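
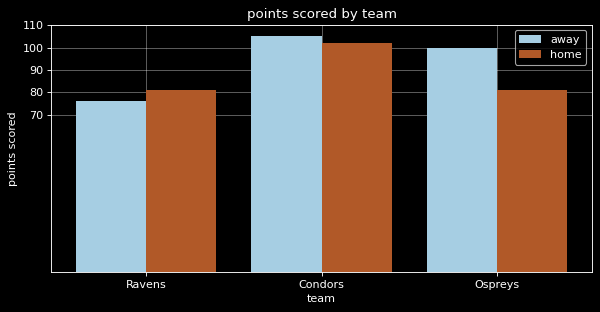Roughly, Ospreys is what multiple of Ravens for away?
Ospreys ≈ 100, Ravens ≈ 80; 100/80 ≈ 1.25.

≈ 1.25×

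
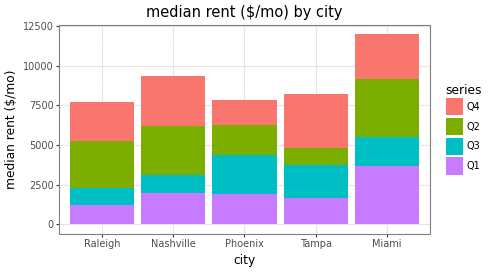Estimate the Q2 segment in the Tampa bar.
≈ 1000

Q2 top ≈ 5000, bottom ≈ 4000; segment ≈ 1000.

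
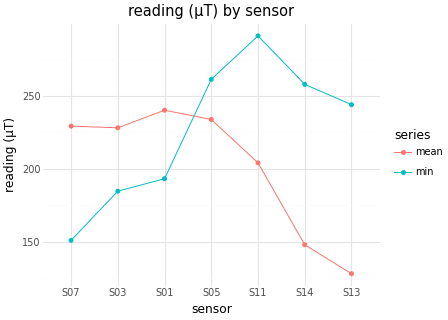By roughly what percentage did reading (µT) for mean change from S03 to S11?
≈ -9.1%

S03 ≈ 220, S11 ≈ 200; (200 − 220) / 220 ≈ -9.1%.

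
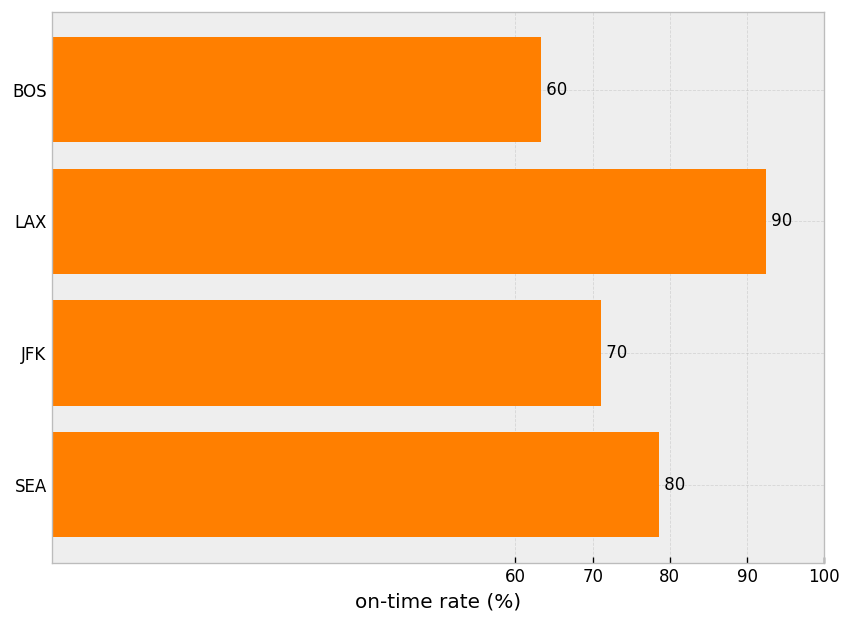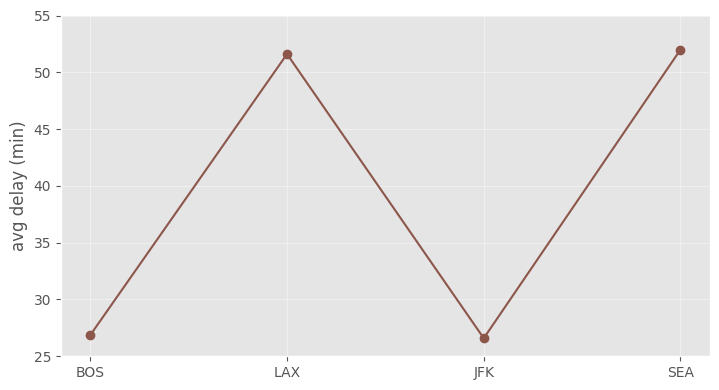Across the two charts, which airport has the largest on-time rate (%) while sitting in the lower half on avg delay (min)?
Chart 2 median avg delay (min) ≈ 40; below-median airports: BOS, JFK. Among those, JFK has the highest on-time rate (%) (≈ 70).

JFK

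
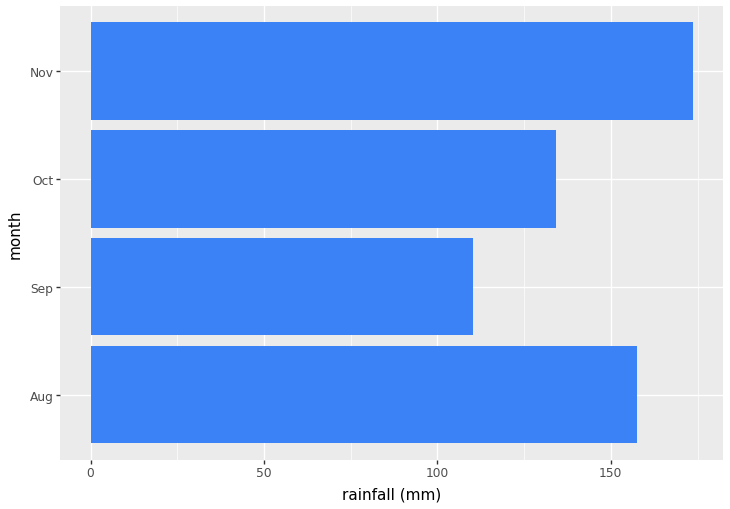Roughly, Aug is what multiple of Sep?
≈ 1.33×

Aug ≈ 160, Sep ≈ 120; 160/120 ≈ 1.33.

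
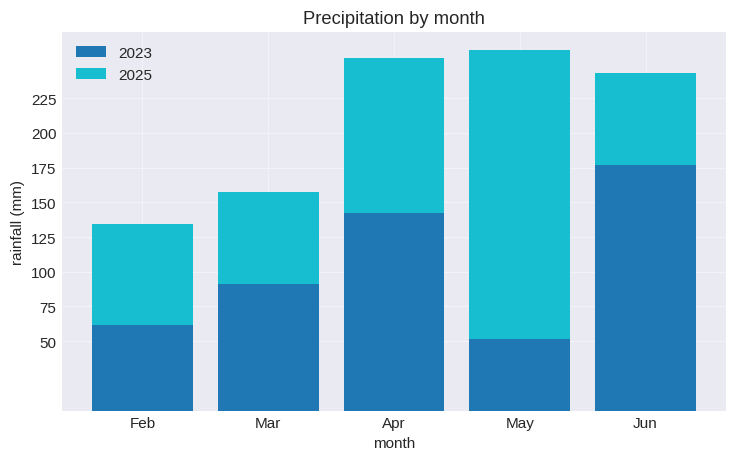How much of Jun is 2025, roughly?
≈ 75

2025 top ≈ 250, bottom ≈ 175; segment ≈ 75.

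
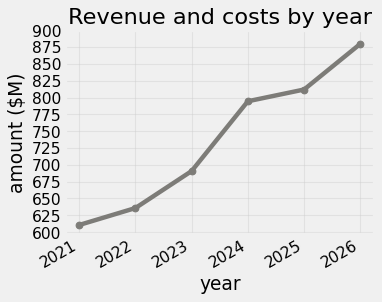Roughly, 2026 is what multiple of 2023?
≈ 1.25×

2026 ≈ 875, 2023 ≈ 700; 875/700 ≈ 1.25.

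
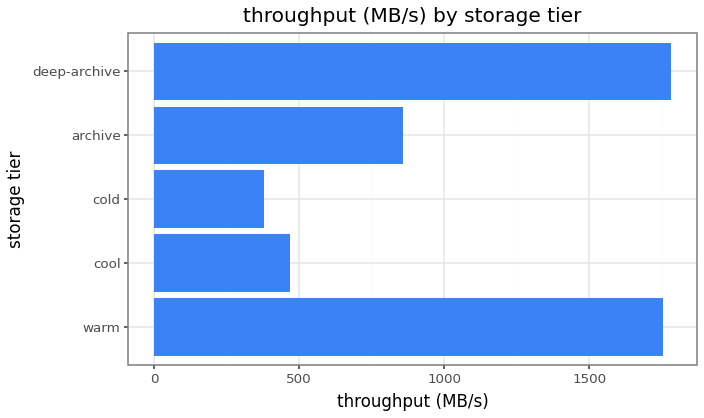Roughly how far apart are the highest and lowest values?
Max deep-archive ≈ 1800, min cold ≈ 400; range ≈ 1400.

≈ 1400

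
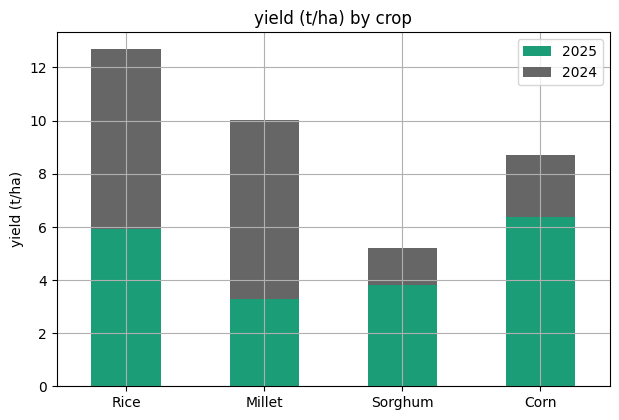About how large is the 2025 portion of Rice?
2025 top ≈ 6, bottom ≈ 0; segment ≈ 6.

≈ 6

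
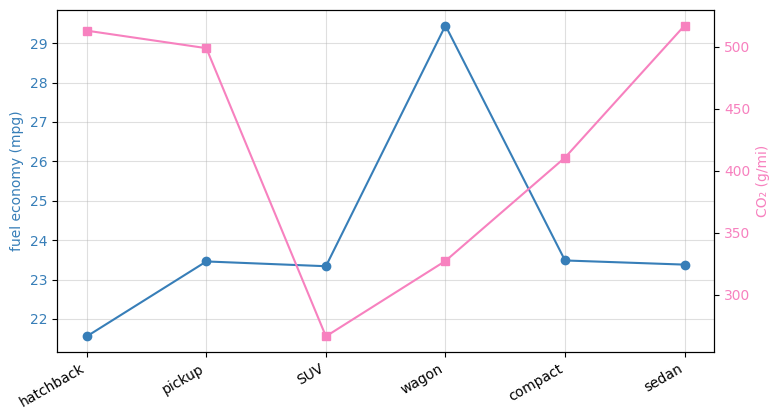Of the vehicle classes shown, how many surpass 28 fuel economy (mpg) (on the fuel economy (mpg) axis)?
1

Above 28: wagon.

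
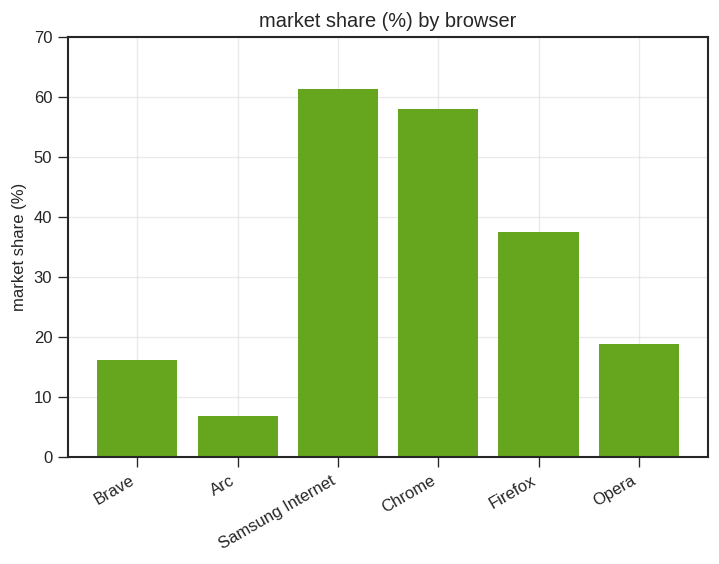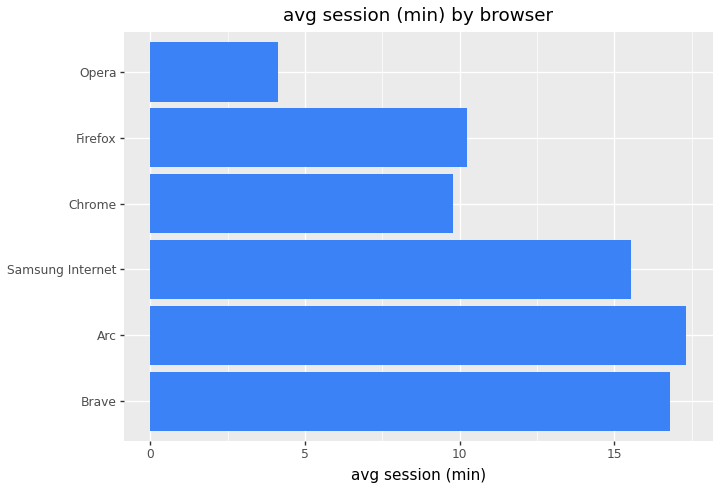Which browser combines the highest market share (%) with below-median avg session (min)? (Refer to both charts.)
Chrome

Chart 2 median avg session (min) ≈ 12; below-median browsers: Chrome, Firefox, Opera. Among those, Chrome has the highest market share (%) (≈ 60).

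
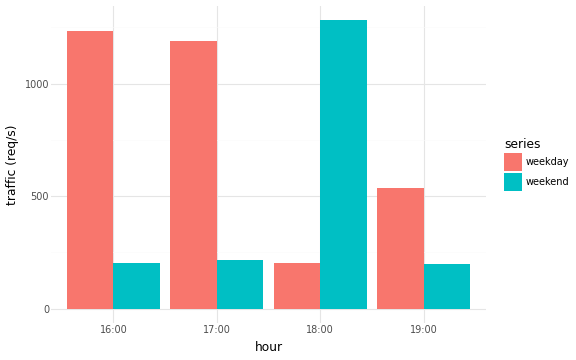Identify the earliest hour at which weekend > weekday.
18:00

17:00: weekend ≈ 200 vs weekday ≈ 1200 (not yet); 18:00: weekend ≈ 1200 vs weekday ≈ 200 (first crossover).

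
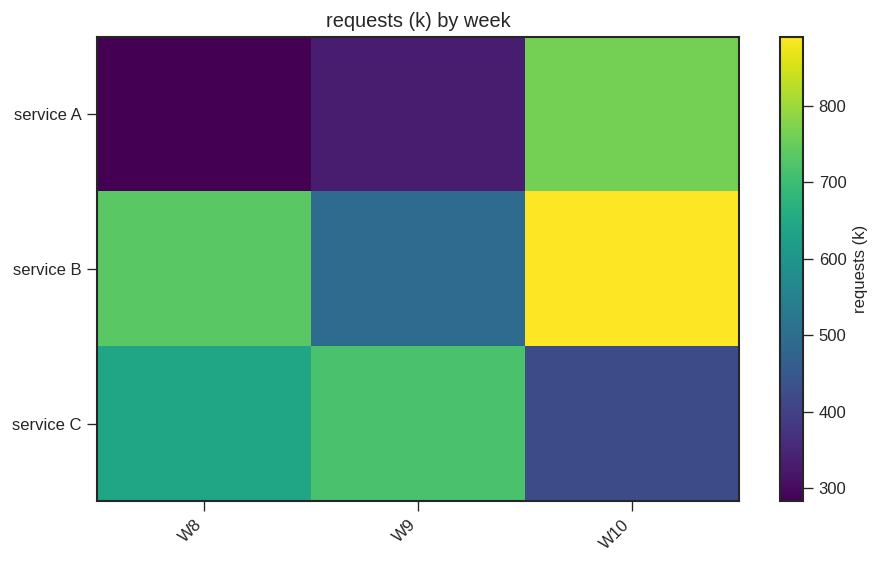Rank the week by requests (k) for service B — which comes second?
W8

Top 3 for service B: W10 ≈ 900, W8 ≈ 700, W9 ≈ 500.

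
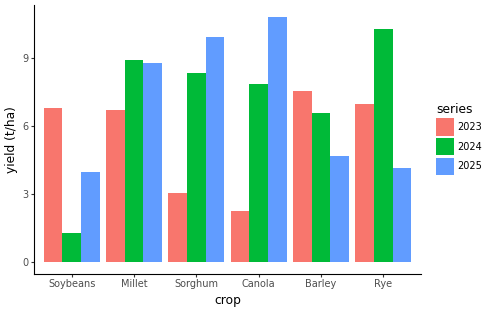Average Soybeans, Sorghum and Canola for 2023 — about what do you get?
(7 + 3 + 2) / 3 ≈ 4.

≈ 4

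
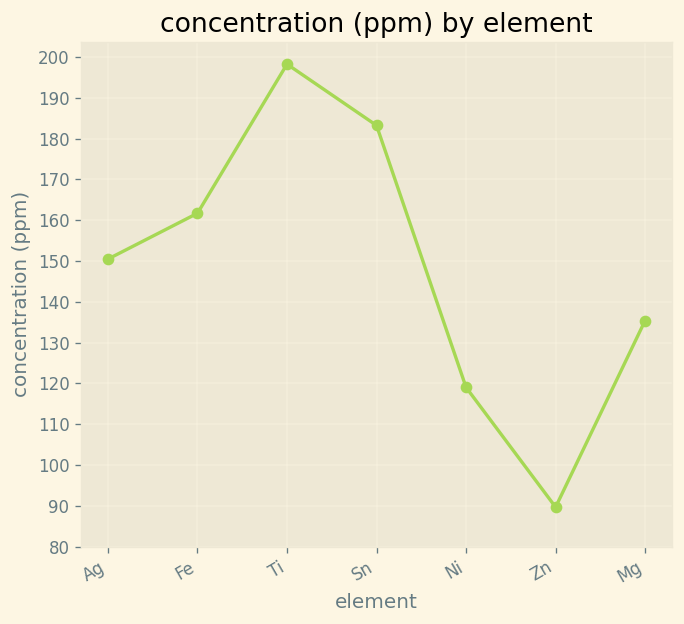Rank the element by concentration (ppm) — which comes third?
Fe

Top 4: Ti ≈ 200, Sn ≈ 180, Fe ≈ 160, Ag ≈ 150.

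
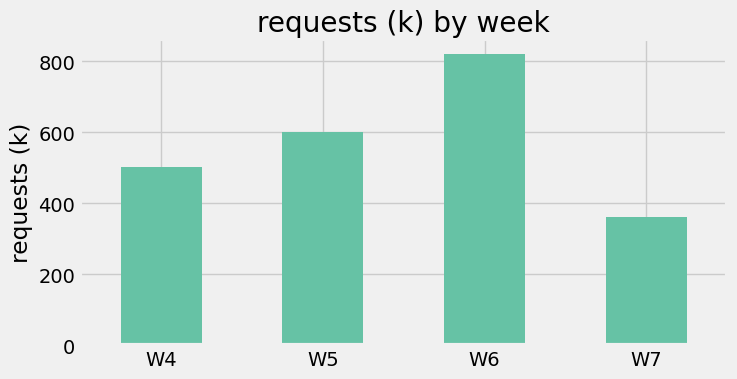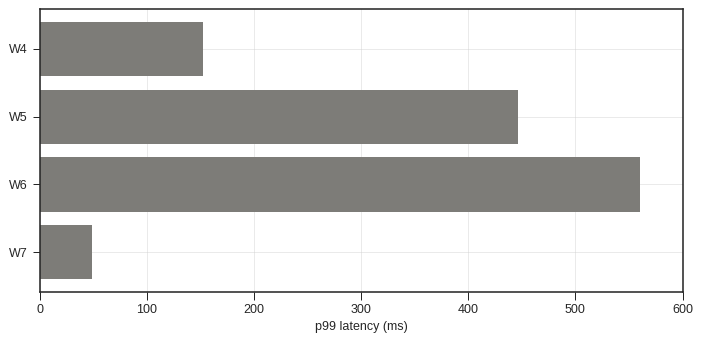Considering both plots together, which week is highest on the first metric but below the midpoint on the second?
Chart 2 median p99 latency (ms) ≈ 300; below-median weeks: W4, W7. Among those, W4 has the highest requests (k) (≈ 500).

W4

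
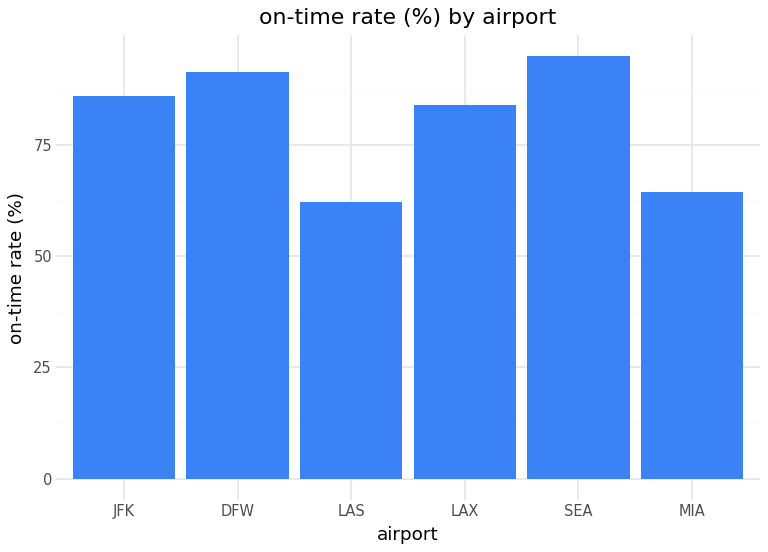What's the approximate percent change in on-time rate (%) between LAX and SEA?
LAX ≈ 80, SEA ≈ 90; (90 − 80) / 80 ≈ +12.5%.

≈ +12.5%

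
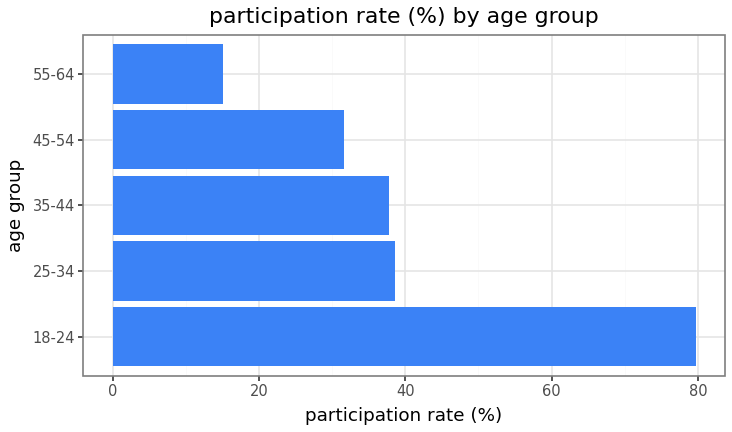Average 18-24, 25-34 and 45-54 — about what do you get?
≈ 50

(80 + 40 + 30) / 3 ≈ 50.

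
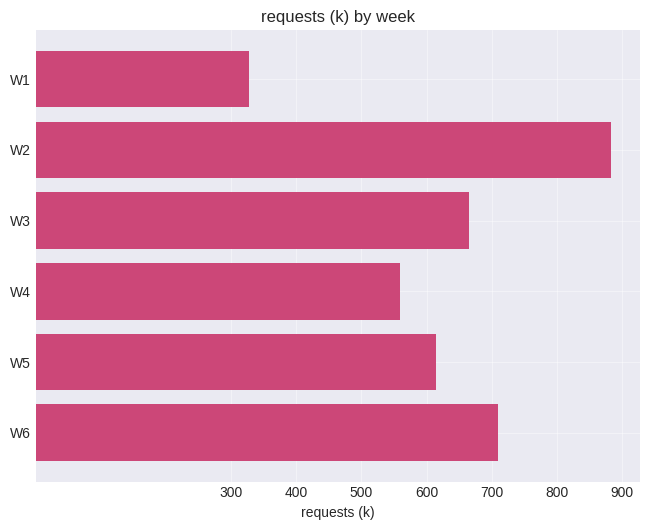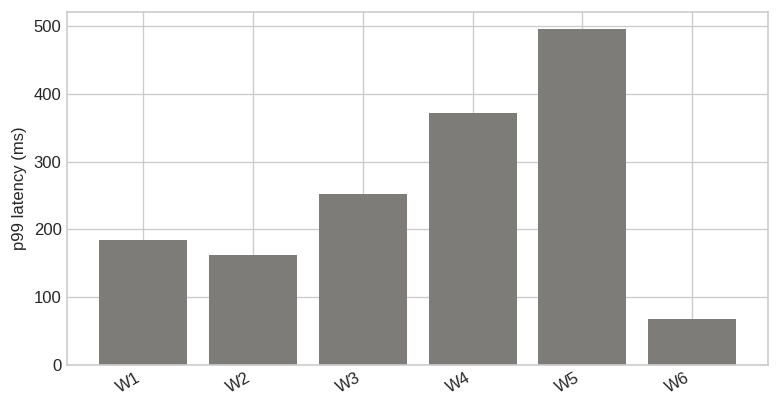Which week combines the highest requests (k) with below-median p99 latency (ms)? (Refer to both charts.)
W2

Chart 2 median p99 latency (ms) ≈ 200; below-median weeks: W1, W2, W6. Among those, W2 has the highest requests (k) (≈ 900).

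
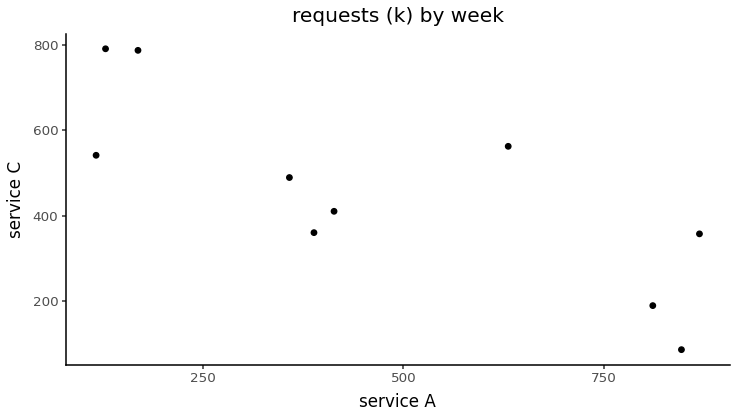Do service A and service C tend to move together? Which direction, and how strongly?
Points are negatively correlated; strong (|r| ≈ 0.8).

negative, strong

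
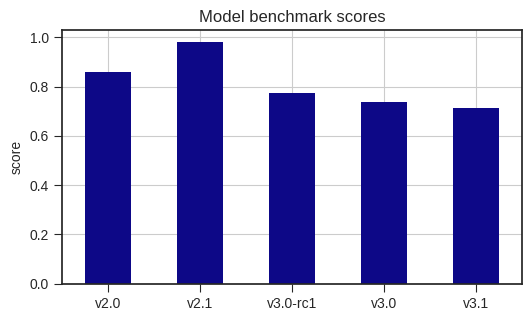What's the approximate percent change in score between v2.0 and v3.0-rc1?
≈ -11.1%

v2.0 ≈ 0.9, v3.0-rc1 ≈ 0.8; (0.8 − 0.9) / 0.9 ≈ -11.1%.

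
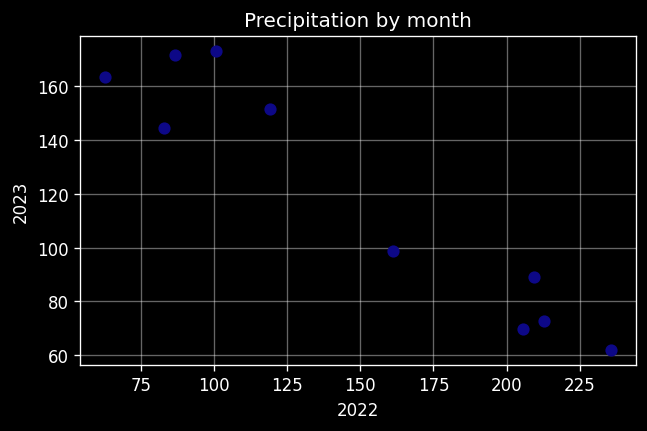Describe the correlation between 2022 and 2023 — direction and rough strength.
Points are negatively correlated; strong (|r| ≈ 1.0).

negative, strong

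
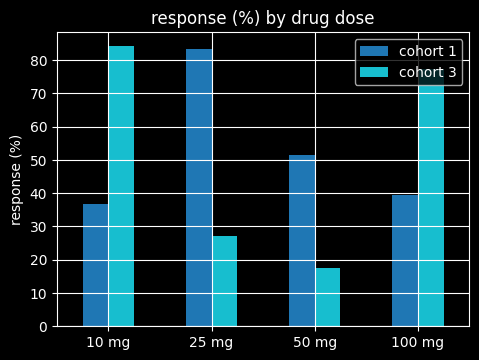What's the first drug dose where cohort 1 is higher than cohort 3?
25 mg

10 mg: cohort 1 ≈ 40 vs cohort 3 ≈ 80 (not yet); 25 mg: cohort 1 ≈ 80 vs cohort 3 ≈ 30 (first crossover).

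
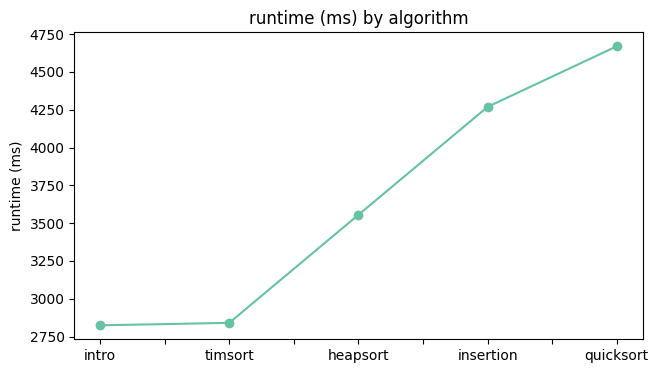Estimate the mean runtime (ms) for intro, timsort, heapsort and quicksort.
(2800 + 2800 + 3600 + 4600) / 4 ≈ 3450.

≈ 3450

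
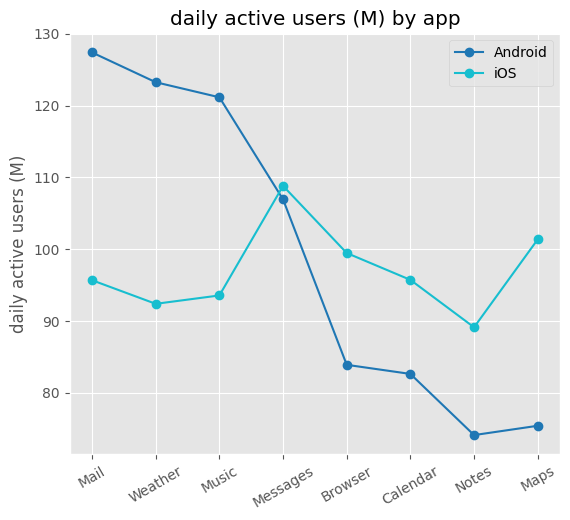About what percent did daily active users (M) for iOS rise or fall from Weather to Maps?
Weather ≈ 90, Maps ≈ 100; (100 − 90) / 90 ≈ +11.1%.

≈ +11.1%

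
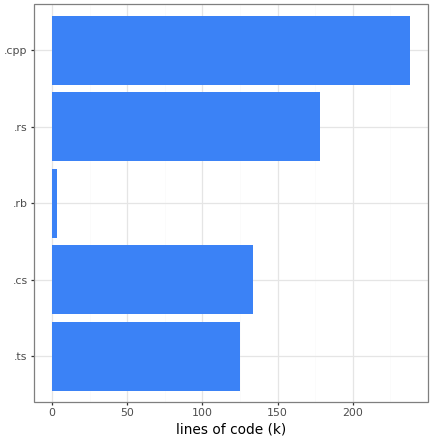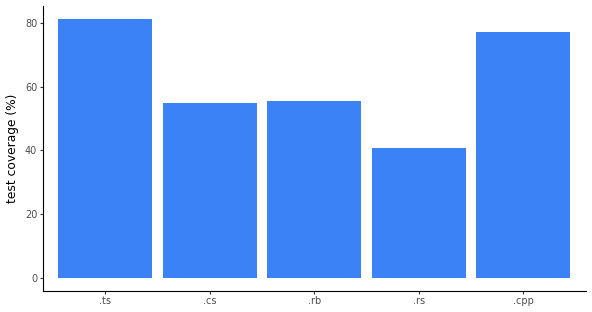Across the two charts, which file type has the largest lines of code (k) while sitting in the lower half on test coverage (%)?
.rs

Chart 2 median test coverage (%) ≈ 60; below-median file types: .cs, .rs. Among those, .rs has the highest lines of code (k) (≈ 175).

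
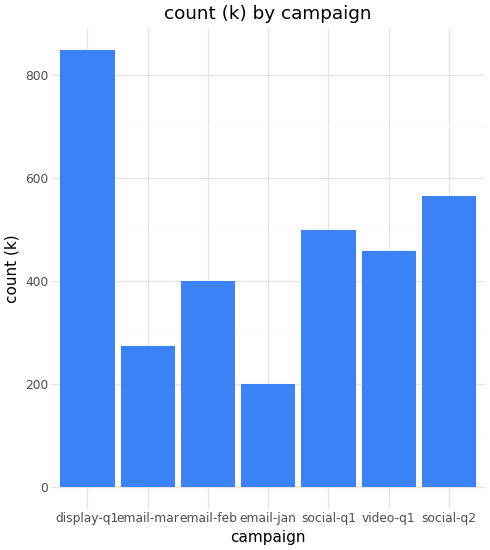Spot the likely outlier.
display-q1

display-q1 ≈ 800; the rest sit between ≈ 200 and ≈ 600.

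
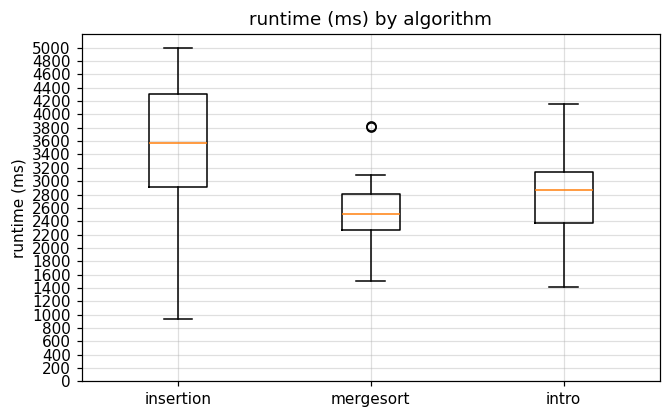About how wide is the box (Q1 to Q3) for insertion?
Q3 ≈ 4400, Q1 ≈ 3000; IQR ≈ 1400.

≈ 1400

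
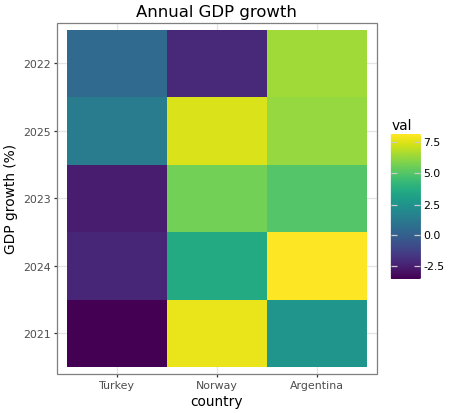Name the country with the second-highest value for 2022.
Turkey

Top 3 for 2022: Argentina ≈ 6, Turkey ≈ 0, Norway ≈ -2.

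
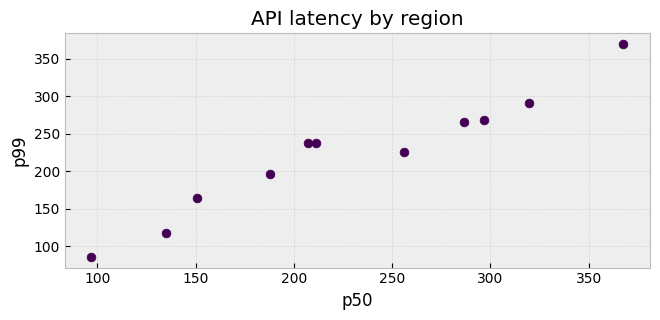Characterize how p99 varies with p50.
positive, strong

Points are positively correlated; strong (|r| ≈ 1.0).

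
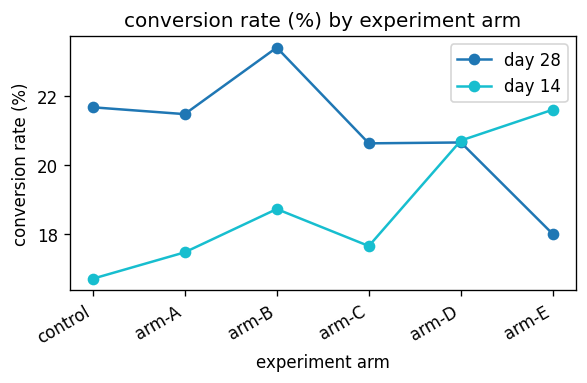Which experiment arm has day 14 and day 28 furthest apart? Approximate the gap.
control: day 14 ≈ 17, day 28 ≈ 22 → gap ≈ 5. Next-largest (arm-B) is only ≈ 4.

control, ≈ 5 %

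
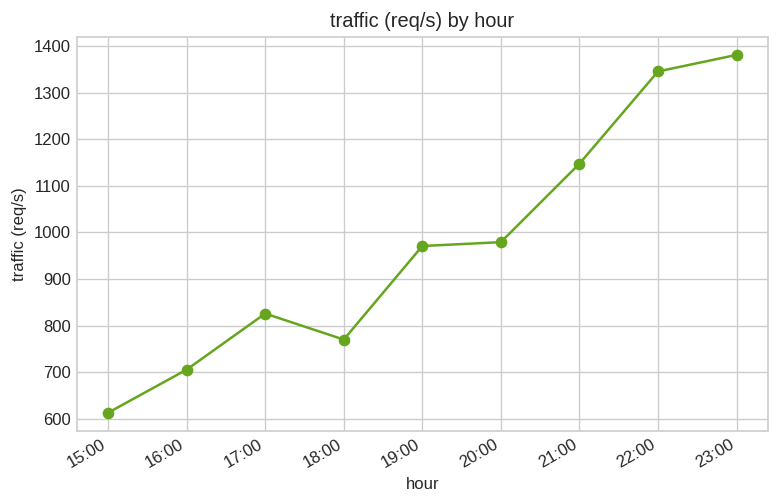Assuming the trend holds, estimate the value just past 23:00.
Last three: 1100, 1300, 1400 → slope ≈ 150/step → next ≈ 1550.

≈ 1550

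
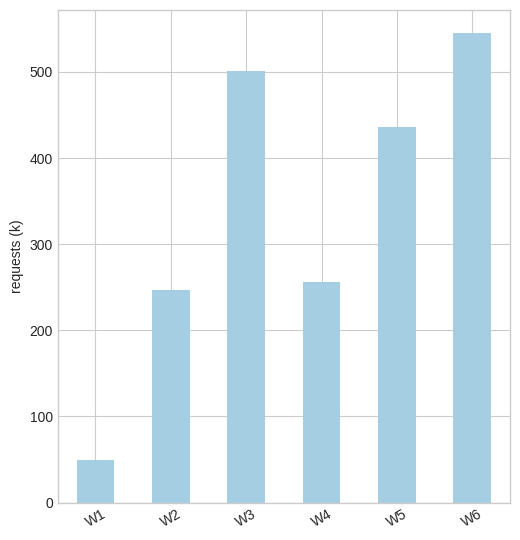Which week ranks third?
W5

Top 4: W6 ≈ 550, W3 ≈ 500, W5 ≈ 450, W4 ≈ 250.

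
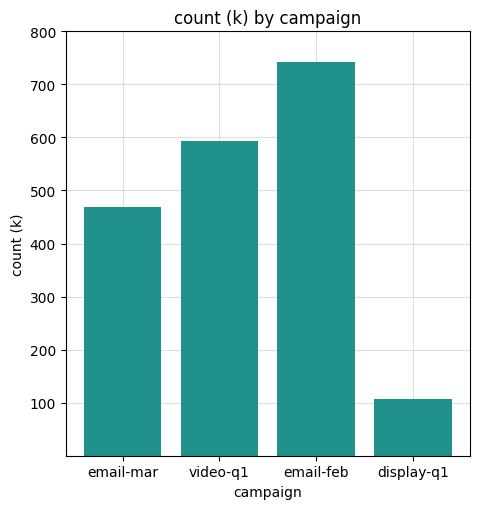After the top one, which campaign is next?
video-q1

Top 3: email-feb ≈ 700, video-q1 ≈ 600, email-mar ≈ 500.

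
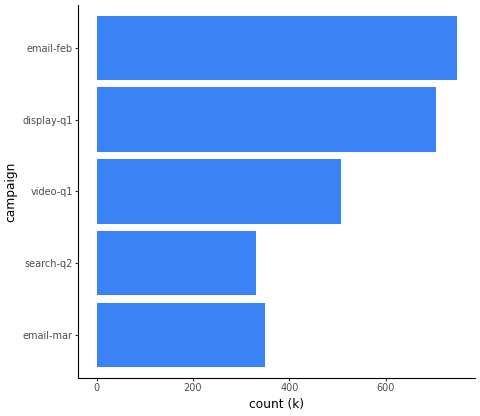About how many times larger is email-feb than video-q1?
email-feb ≈ 700, video-q1 ≈ 500; 700/500 ≈ 1.4.

≈ 1.4×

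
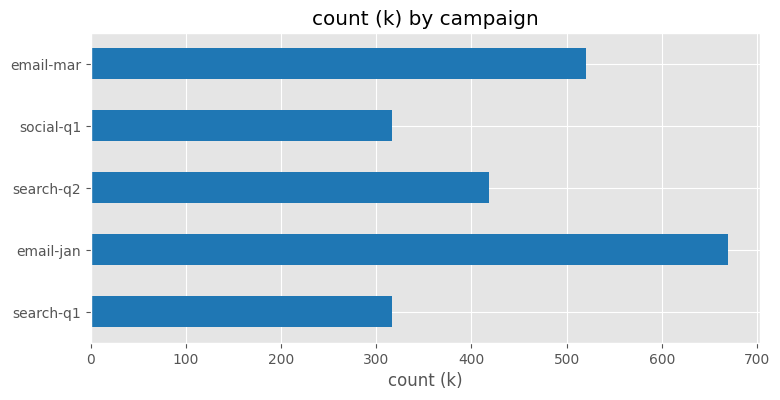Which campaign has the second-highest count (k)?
email-mar

Top 3: email-jan ≈ 700, email-mar ≈ 500, search-q2 ≈ 400.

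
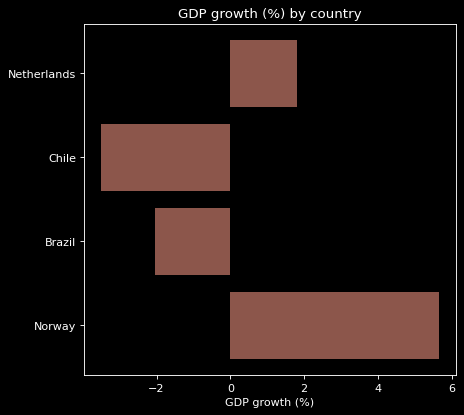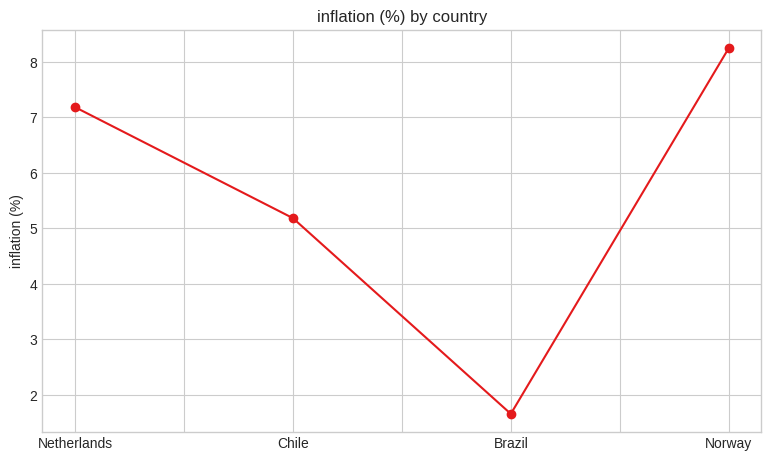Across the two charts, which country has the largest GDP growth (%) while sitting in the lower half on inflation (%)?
Brazil

Chart 2 median inflation (%) ≈ 6; below-median countries: Chile, Brazil. Among those, Brazil has the highest GDP growth (%) (≈ -2).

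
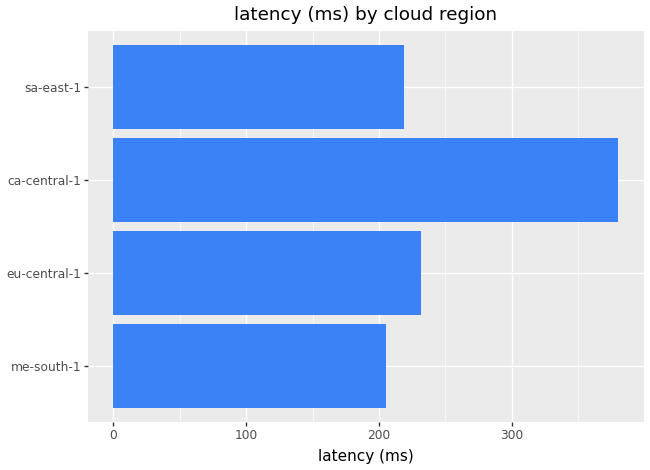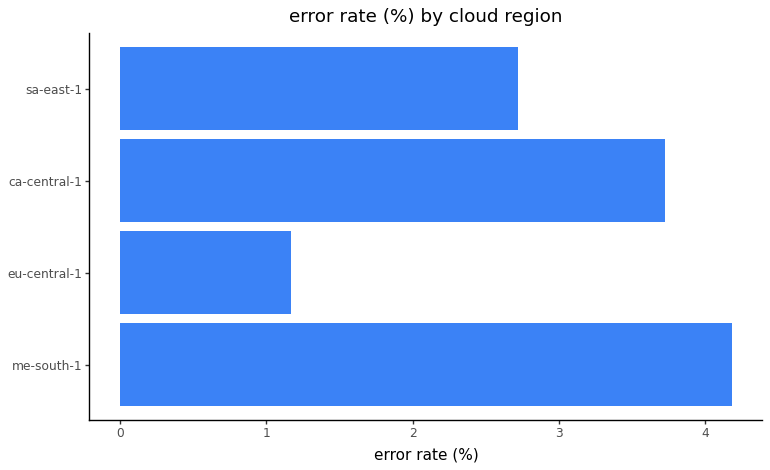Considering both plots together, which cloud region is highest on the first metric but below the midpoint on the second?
eu-central-1

Chart 2 median error rate (%) ≈ 3; below-median cloud regions: eu-central-1, sa-east-1. Among those, eu-central-1 has the highest latency (ms) (≈ 250).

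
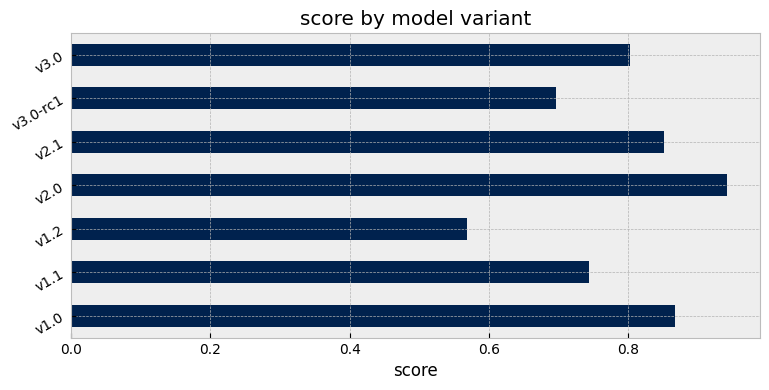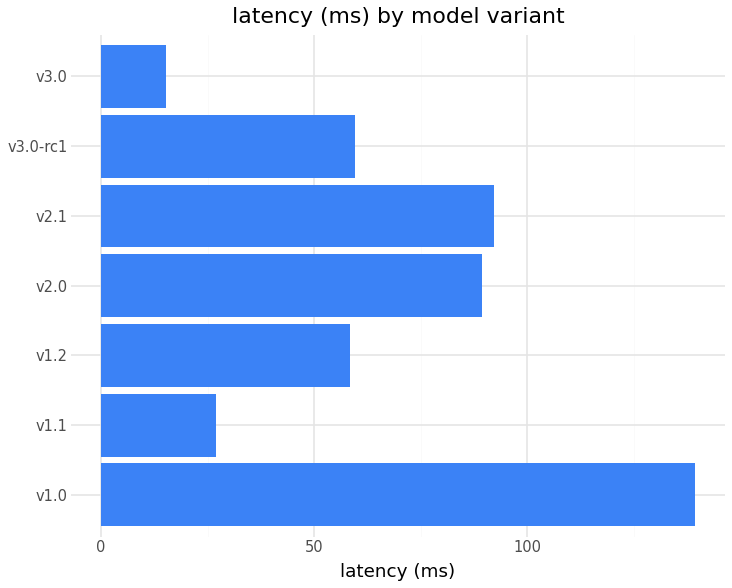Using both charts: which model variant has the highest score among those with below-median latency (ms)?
v3.0

Chart 2 median latency (ms) ≈ 60; below-median model variants: v1.1, v1.2, v3.0. Among those, v3.0 has the highest score (≈ 0.8).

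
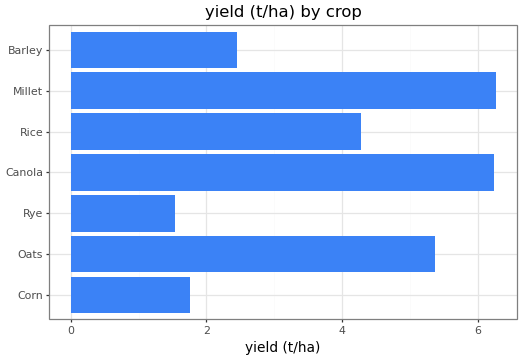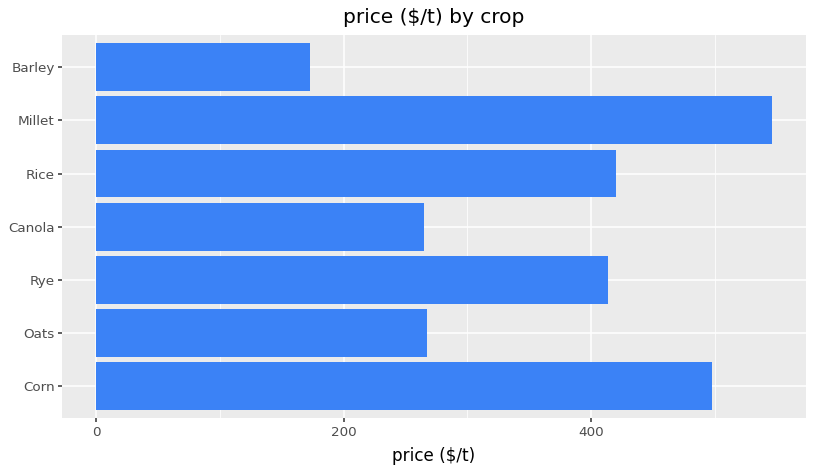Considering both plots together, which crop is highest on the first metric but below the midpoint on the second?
Chart 2 median price ($/t) ≈ 400; below-median crops: Oats, Canola, Barley. Among those, Canola has the highest yield (t/ha) (≈ 6).

Canola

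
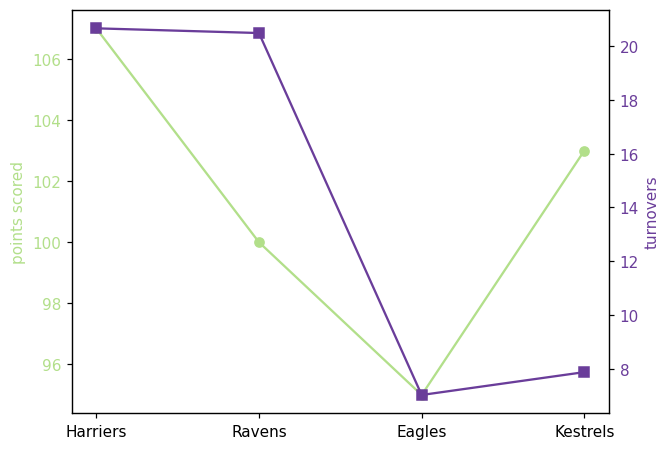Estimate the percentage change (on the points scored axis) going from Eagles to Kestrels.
Eagles ≈ 95, Kestrels ≈ 103; (103 − 95) / 95 ≈ +8.4%.

≈ +8.4%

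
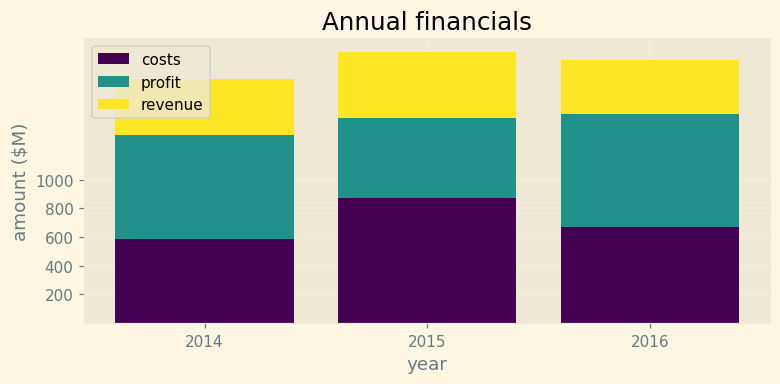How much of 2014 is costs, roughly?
costs top ≈ 600, bottom ≈ 0; segment ≈ 600.

≈ 600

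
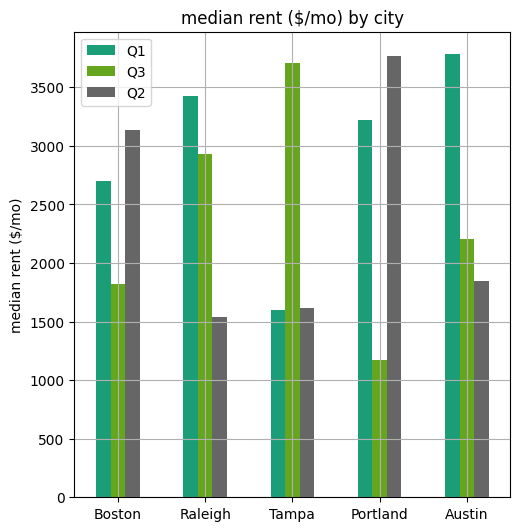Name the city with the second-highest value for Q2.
Top 3 for Q2: Portland ≈ 4000, Boston ≈ 3000, Austin ≈ 2000.

Boston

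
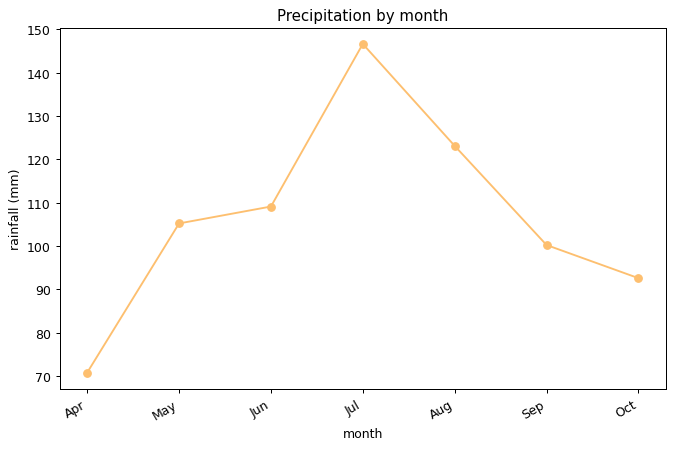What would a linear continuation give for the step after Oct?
≈ 75

Last three: 120, 100, 90 → slope ≈ -15/step → next ≈ 75.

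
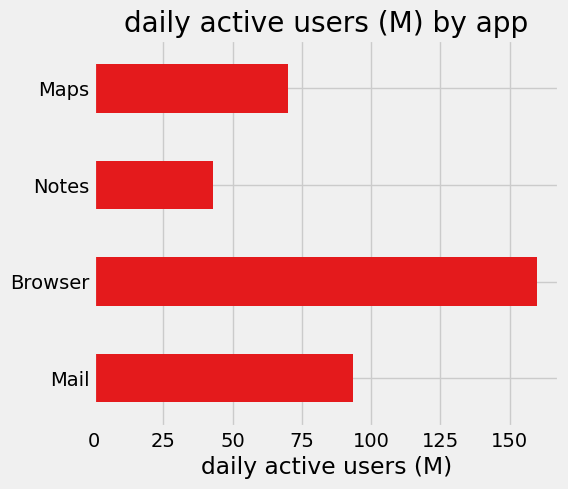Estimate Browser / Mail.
≈ 1.6×

Browser ≈ 160, Mail ≈ 100; 160/100 ≈ 1.6.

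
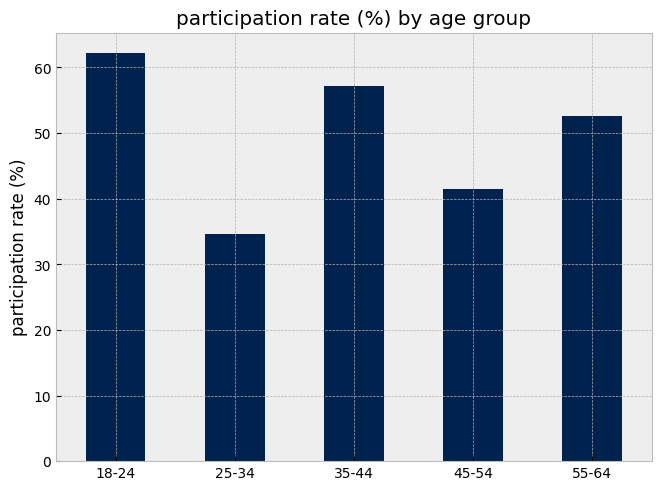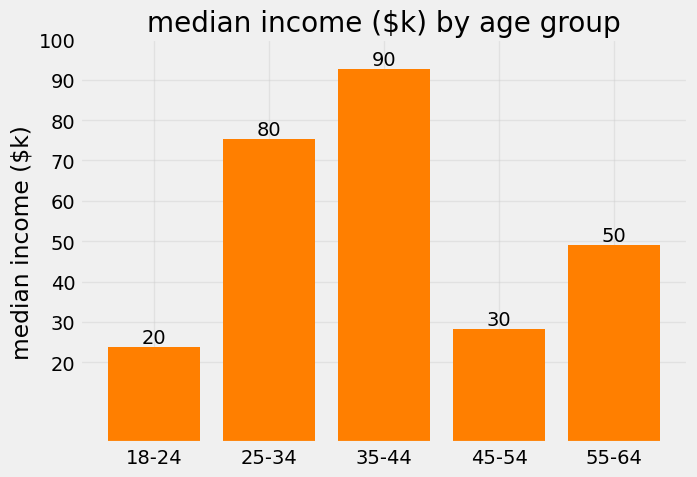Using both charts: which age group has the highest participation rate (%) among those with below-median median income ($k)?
18-24

Chart 2 median median income ($k) ≈ 50; below-median age groups: 18-24, 45-54. Among those, 18-24 has the highest participation rate (%) (≈ 60).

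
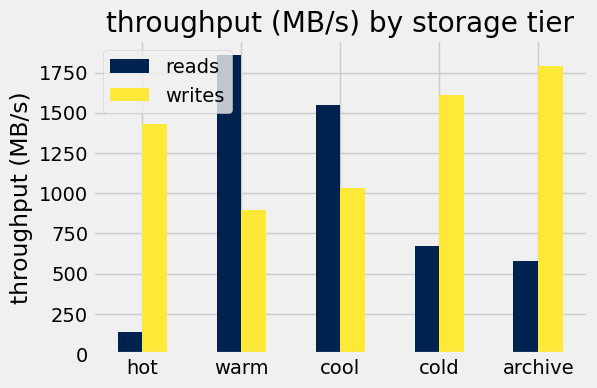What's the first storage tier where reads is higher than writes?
warm

hot: reads ≈ 200 vs writes ≈ 1400 (not yet); warm: reads ≈ 1800 vs writes ≈ 800 (first crossover).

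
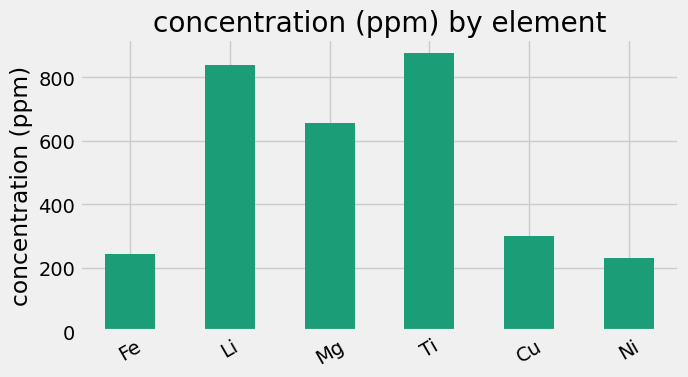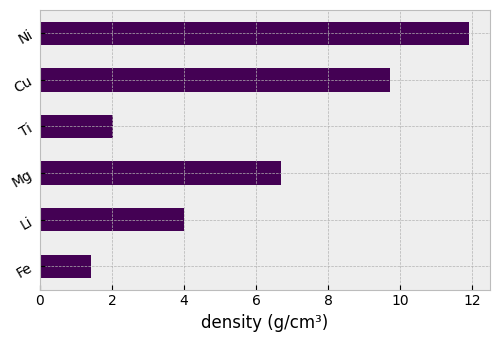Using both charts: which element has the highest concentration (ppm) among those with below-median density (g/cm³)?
Chart 2 median density (g/cm³) ≈ 6; below-median elements: Fe, Li, Ti. Among those, Ti has the highest concentration (ppm) (≈ 900).

Ti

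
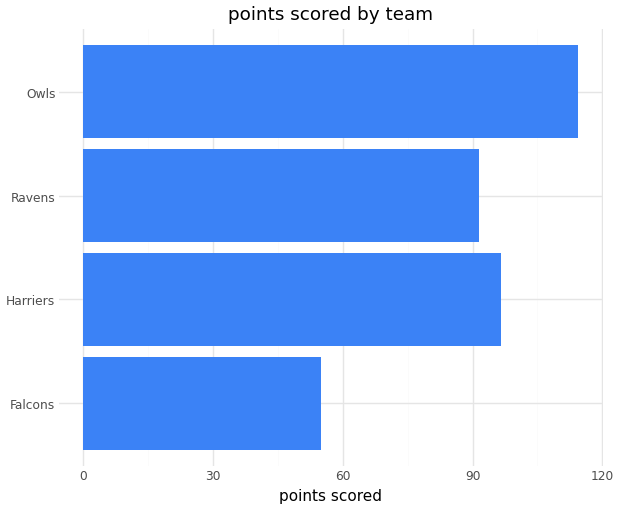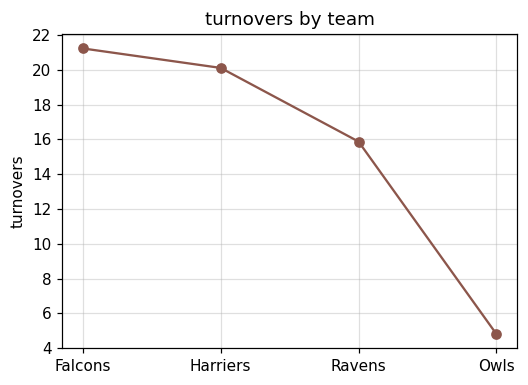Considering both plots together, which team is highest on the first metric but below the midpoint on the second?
Chart 2 median turnovers ≈ 18; below-median teams: Ravens, Owls. Among those, Owls has the highest points scored (≈ 120).

Owls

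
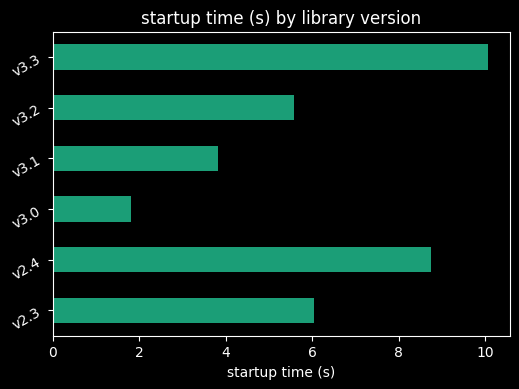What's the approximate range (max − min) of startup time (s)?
Max v3.3 ≈ 10, min v3.0 ≈ 2; range ≈ 8.

≈ 8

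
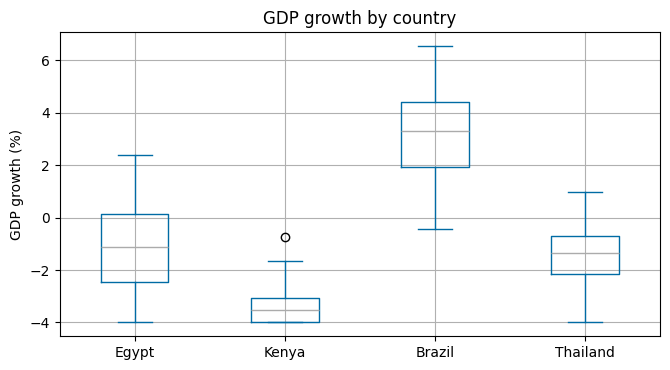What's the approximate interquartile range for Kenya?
Q3 ≈ -3, Q1 ≈ -4; IQR ≈ 1.

≈ 1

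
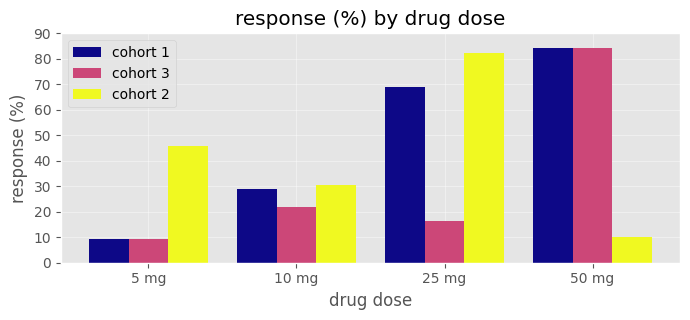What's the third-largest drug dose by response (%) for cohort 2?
Top 4 for cohort 2: 25 mg ≈ 80, 5 mg ≈ 50, 10 mg ≈ 30, 50 mg ≈ 10.

10 mg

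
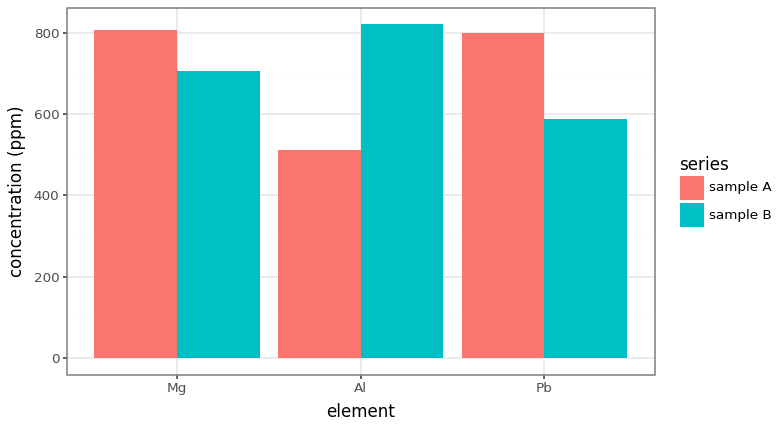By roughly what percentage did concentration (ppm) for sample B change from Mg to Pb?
≈ -14.3%

Mg ≈ 700, Pb ≈ 600; (600 − 700) / 700 ≈ -14.3%.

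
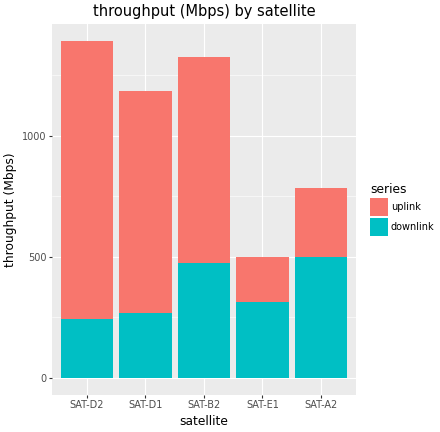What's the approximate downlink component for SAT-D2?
downlink top ≈ 200, bottom ≈ 0; segment ≈ 200.

≈ 200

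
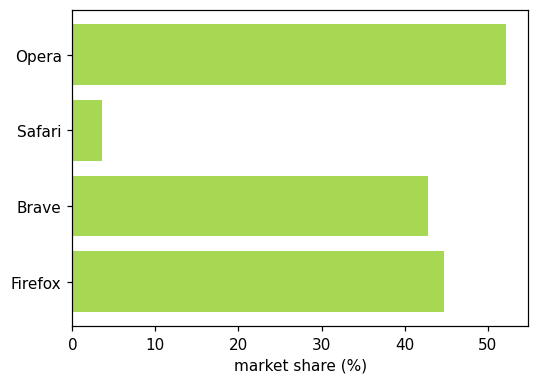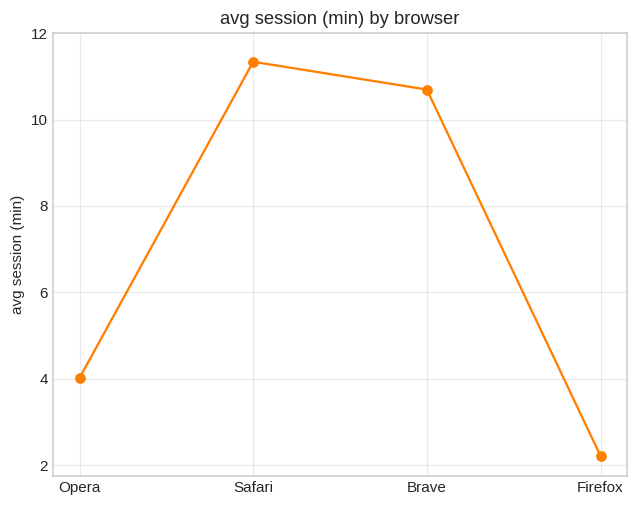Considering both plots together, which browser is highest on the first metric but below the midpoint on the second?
Opera

Chart 2 median avg session (min) ≈ 8; below-median browsers: Opera, Firefox. Among those, Opera has the highest market share (%) (≈ 50).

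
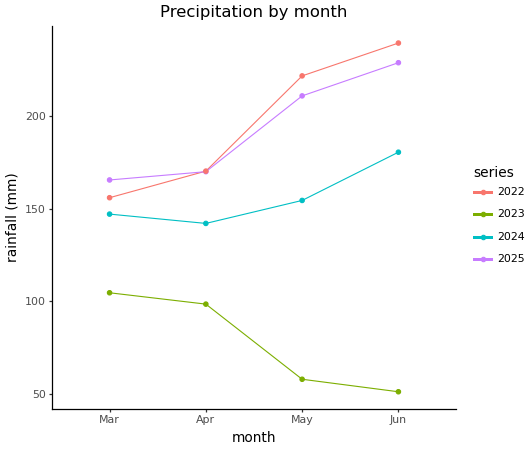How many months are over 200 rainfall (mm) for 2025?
Above 200: May, Jun.

2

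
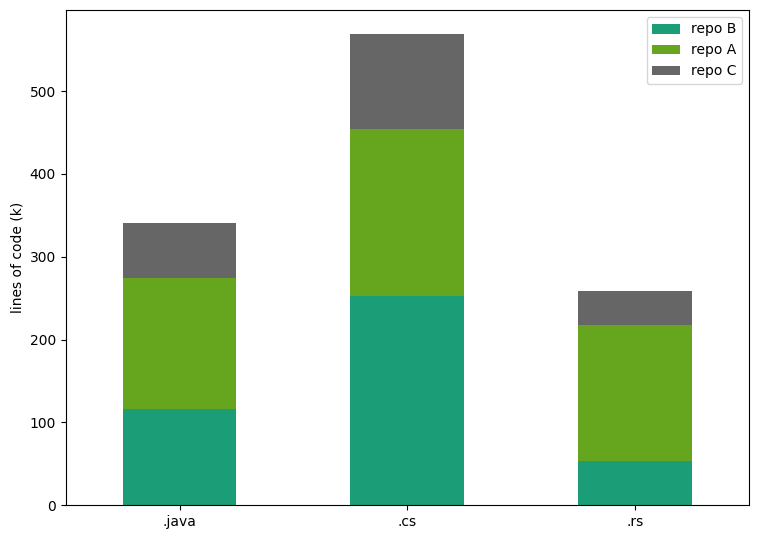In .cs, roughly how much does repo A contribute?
≈ 200

repo A top ≈ 450, bottom ≈ 250; segment ≈ 200.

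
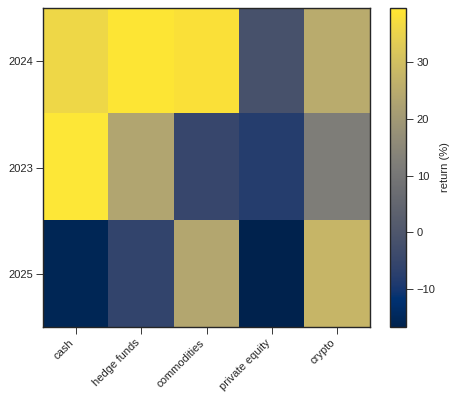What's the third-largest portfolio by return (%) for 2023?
Top 4 for 2023: cash ≈ 40, hedge funds ≈ 25, crypto ≈ 10, commodities ≈ -5.

crypto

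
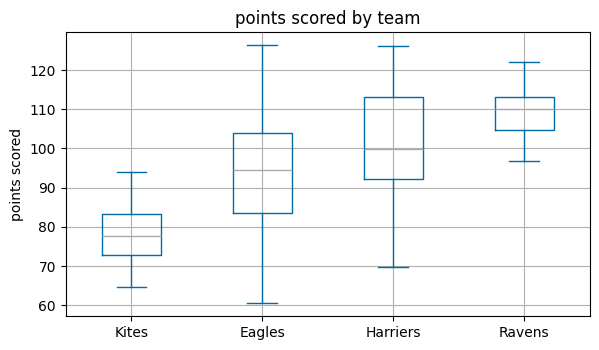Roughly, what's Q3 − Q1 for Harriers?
Q3 ≈ 115, Q1 ≈ 90; IQR ≈ 25.

≈ 25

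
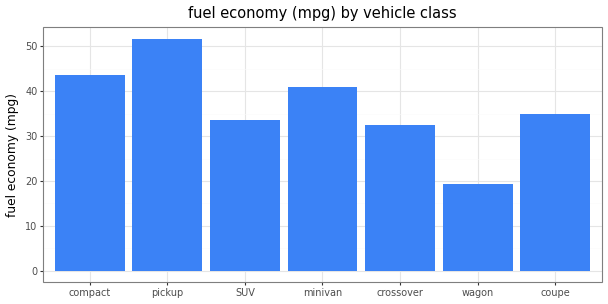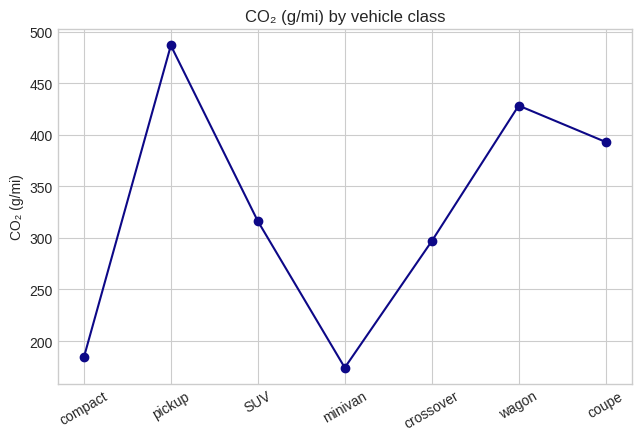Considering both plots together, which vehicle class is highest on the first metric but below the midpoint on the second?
Chart 2 median CO₂ (g/mi) ≈ 300; below-median vehicle classes: compact, minivan, crossover. Among those, compact has the highest fuel economy (mpg) (≈ 45).

compact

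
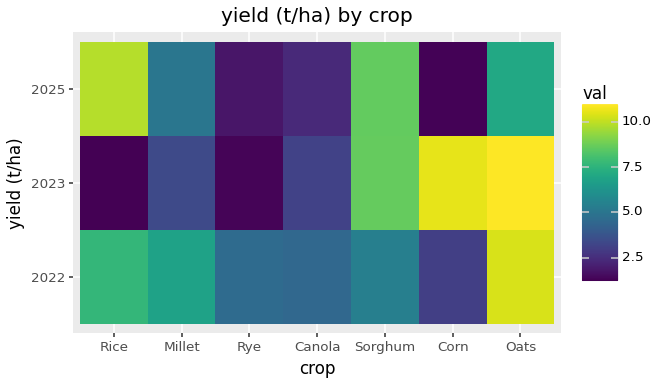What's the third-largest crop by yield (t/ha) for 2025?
Top 4 for 2025: Rice ≈ 10, Sorghum ≈ 9, Oats ≈ 7, Millet ≈ 5.

Oats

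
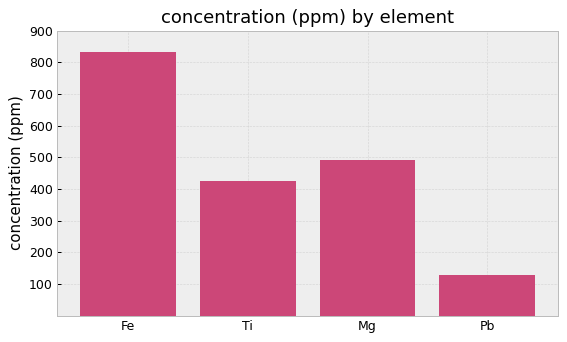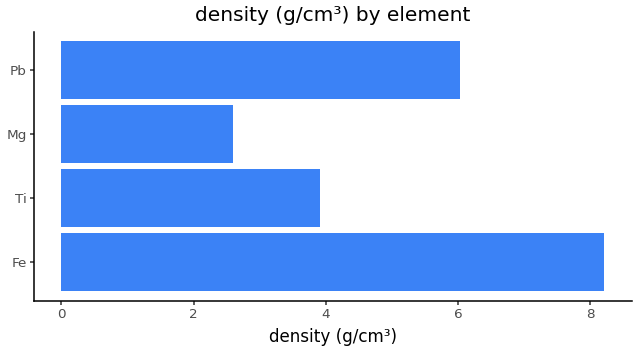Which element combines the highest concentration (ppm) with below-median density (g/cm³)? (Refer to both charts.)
Mg

Chart 2 median density (g/cm³) ≈ 5; below-median elements: Ti, Mg. Among those, Mg has the highest concentration (ppm) (≈ 500).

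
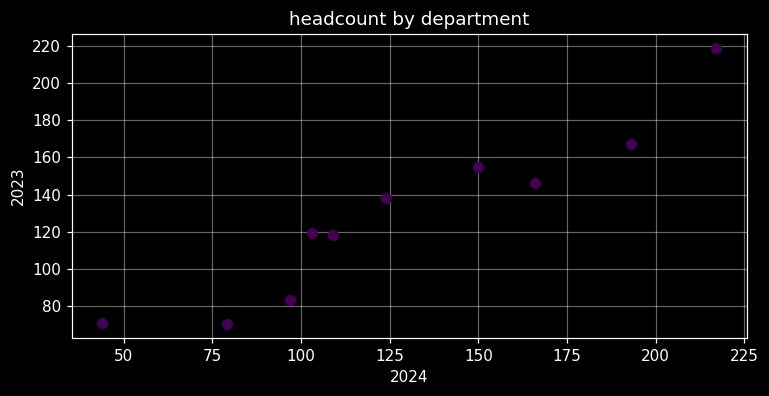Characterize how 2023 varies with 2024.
positive, strong

Points are positively correlated; strong (|r| ≈ 0.9).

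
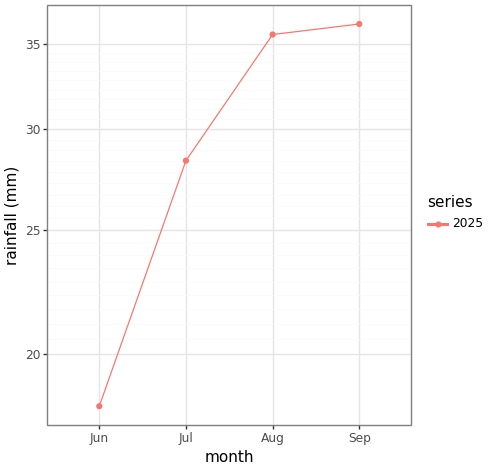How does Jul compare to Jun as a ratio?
Jul ≈ 28, Jun ≈ 18; 28/18 ≈ 1.56.

≈ 1.56×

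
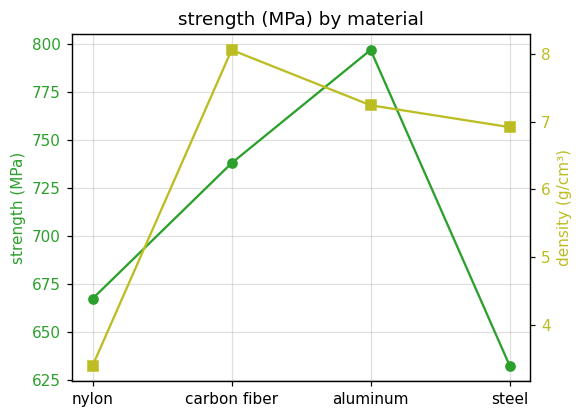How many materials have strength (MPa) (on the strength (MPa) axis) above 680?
Above 680: carbon fiber, aluminum.

2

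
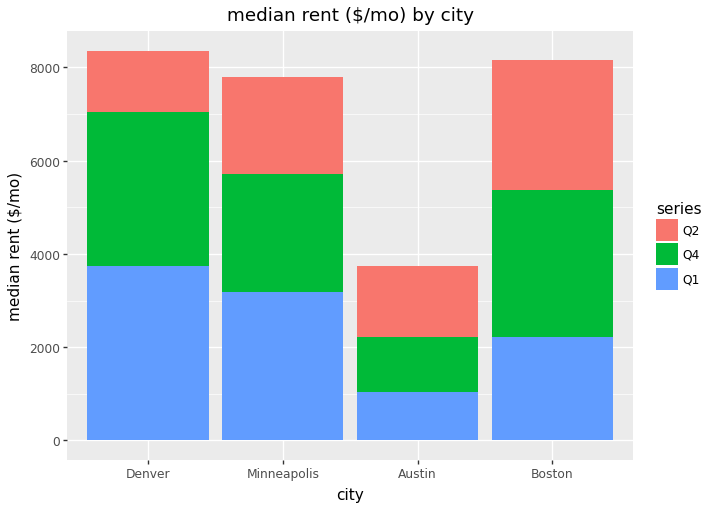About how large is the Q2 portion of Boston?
≈ 3000

Q2 top ≈ 8000, bottom ≈ 5000; segment ≈ 3000.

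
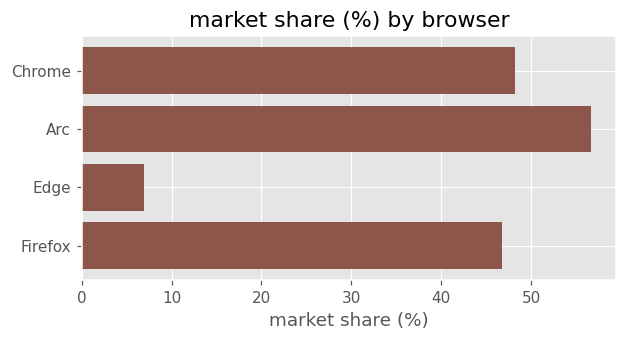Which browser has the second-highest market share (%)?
Chrome

Top 3: Arc ≈ 55, Chrome ≈ 50, Firefox ≈ 45.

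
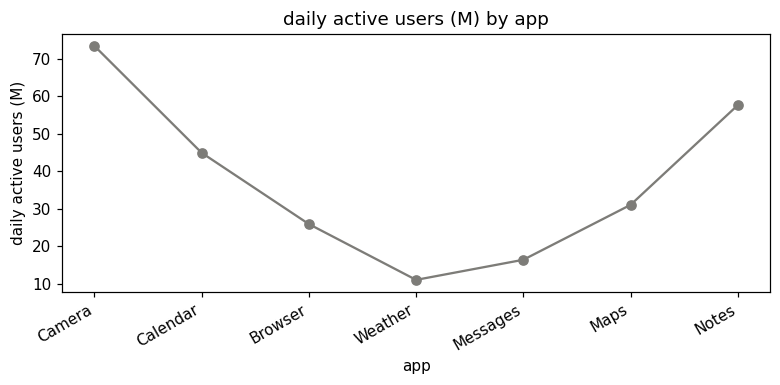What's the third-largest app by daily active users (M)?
Top 4: Camera ≈ 70, Notes ≈ 60, Calendar ≈ 40, Maps ≈ 30.

Calendar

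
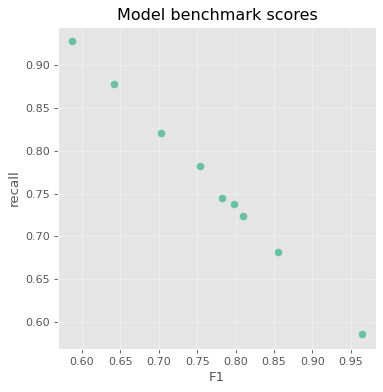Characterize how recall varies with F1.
negative, strong

Points are negatively correlated; strong (|r| ≈ 1.0).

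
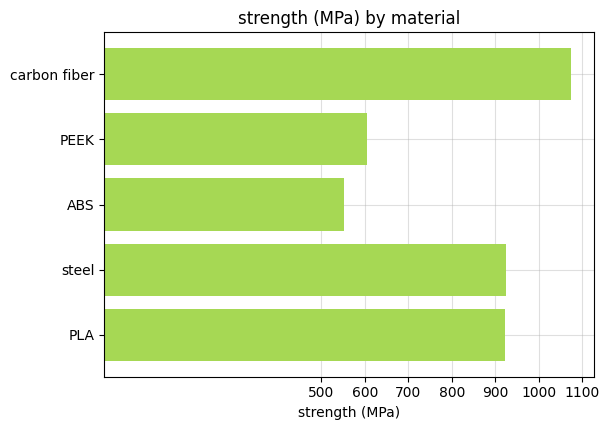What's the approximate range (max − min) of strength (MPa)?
Max carbon fiber ≈ 1100, min ABS ≈ 600; range ≈ 500.

≈ 500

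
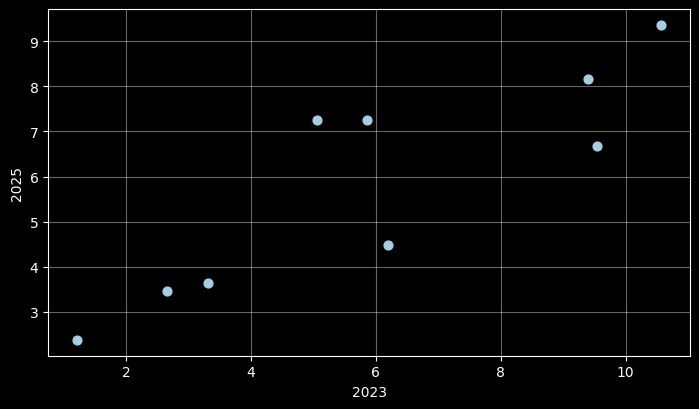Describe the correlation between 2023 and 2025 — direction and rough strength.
Points are positively correlated; strong (|r| ≈ 0.9).

positive, strong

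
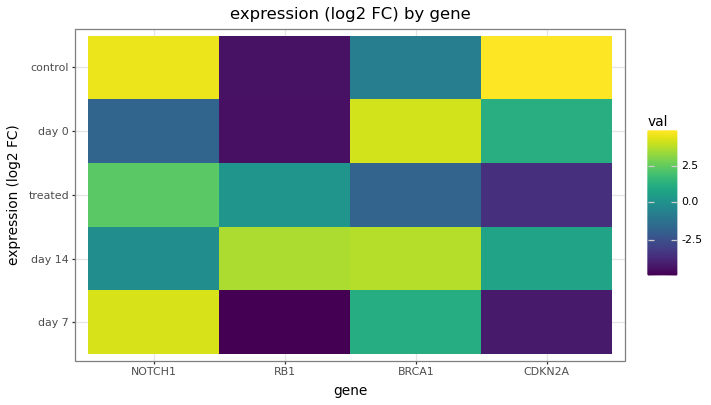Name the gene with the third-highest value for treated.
BRCA1

Top 4 for treated: NOTCH1 ≈ 2, RB1 ≈ 0, BRCA1 ≈ -2, CDKN2A ≈ -4.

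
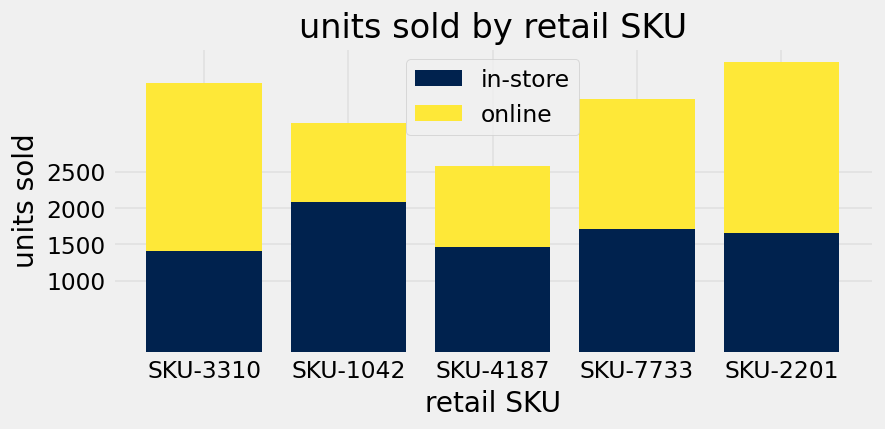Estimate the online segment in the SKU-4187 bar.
online top ≈ 2500, bottom ≈ 1500; segment ≈ 1000.

≈ 1000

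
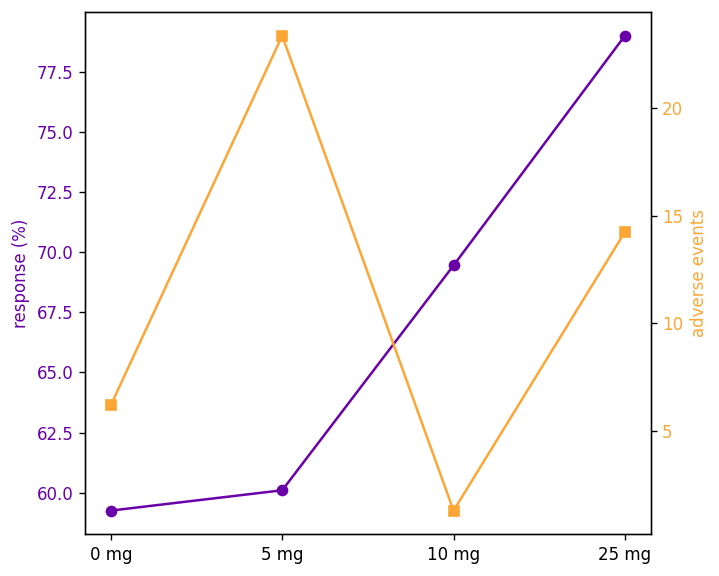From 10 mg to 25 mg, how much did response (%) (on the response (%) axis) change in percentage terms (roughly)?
≈ +11.4%

10 mg ≈ 70, 25 mg ≈ 78; (78 − 70) / 70 ≈ +11.4%.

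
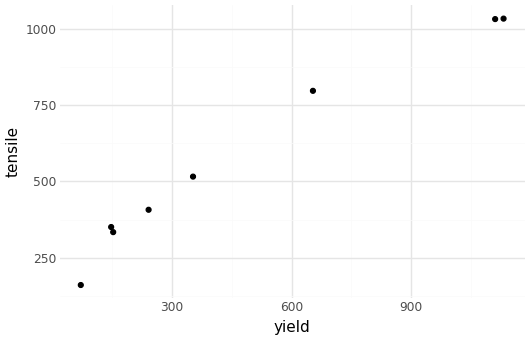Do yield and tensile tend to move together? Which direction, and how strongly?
positive, strong

Points are positively correlated; strong (|r| ≈ 1.0).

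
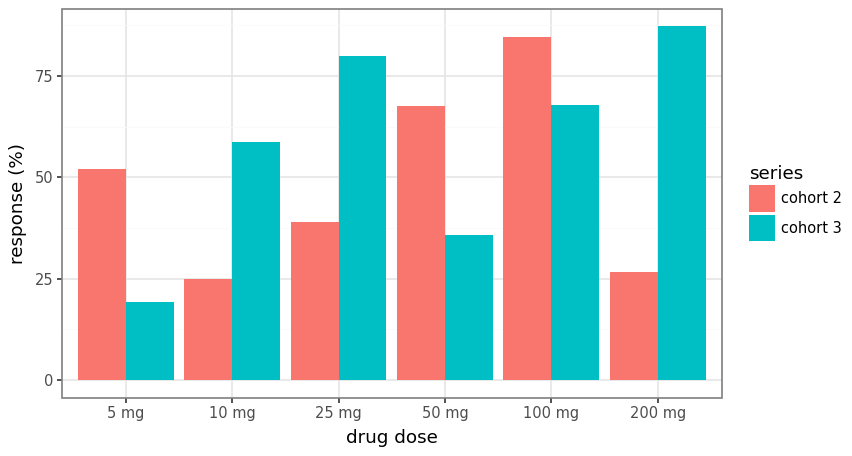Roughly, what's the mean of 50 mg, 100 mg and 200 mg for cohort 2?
≈ 60

(70 + 80 + 30) / 3 ≈ 60.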